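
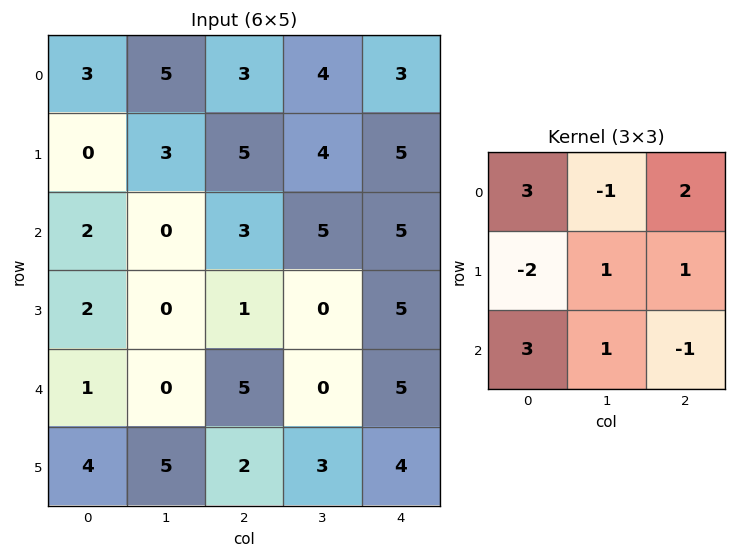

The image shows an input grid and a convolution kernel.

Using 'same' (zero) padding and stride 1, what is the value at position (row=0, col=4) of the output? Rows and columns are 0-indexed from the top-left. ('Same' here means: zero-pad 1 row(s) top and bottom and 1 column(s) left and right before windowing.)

12

The receptive field on the zero-padded input at this output position is [0 0 0 / 4 3 0 / 4 5 0]. Elementwise product with the kernel and sum: 0·3 + 0·-1 + 0·2 + 4·-2 + 3·1 + 0·1 + 4·3 + 5·1 + 0·-1.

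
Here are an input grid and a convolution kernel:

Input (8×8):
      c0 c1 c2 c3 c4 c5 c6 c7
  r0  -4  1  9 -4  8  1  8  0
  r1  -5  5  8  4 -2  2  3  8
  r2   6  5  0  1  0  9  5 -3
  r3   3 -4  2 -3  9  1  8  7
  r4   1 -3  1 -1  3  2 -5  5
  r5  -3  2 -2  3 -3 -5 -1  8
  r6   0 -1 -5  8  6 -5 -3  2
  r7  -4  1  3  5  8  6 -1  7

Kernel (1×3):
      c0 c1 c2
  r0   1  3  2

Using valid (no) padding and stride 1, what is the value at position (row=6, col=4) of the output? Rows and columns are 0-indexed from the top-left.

The receptive field on the input at this output position is [6 -5 -3]. Elementwise product with the kernel and sum: 6·1 + -5·3 + -3·2.

-15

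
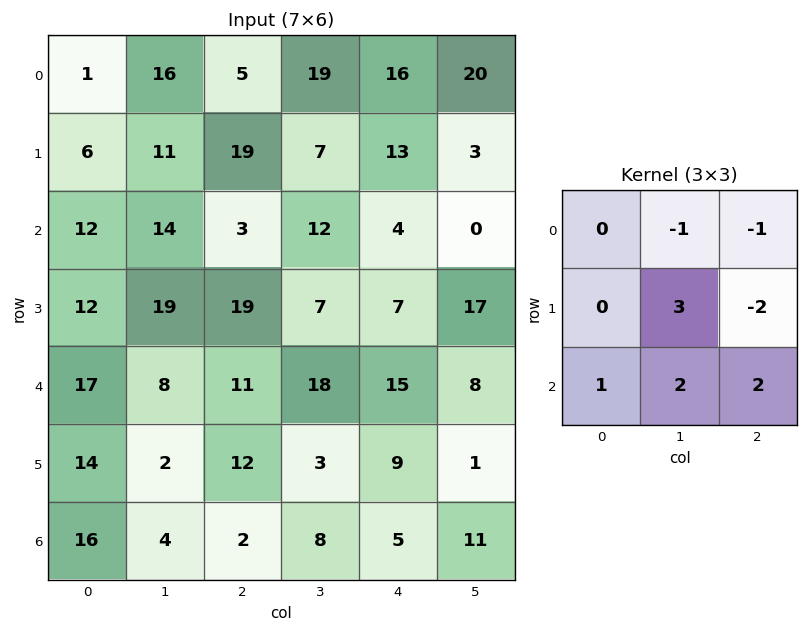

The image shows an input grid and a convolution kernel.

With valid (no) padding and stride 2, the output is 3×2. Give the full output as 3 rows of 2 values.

Output[0,0]: The receptive field on the input at this output position is [1 16 5 / 6 11 19 / 12 14 3]. Elementwise product with the kernel and sum: 16·-1 + 5·-1 + 11·3 + 19·-2 + 12·1 + 14·2 + 3·2.

20 -5
57 68
-9 -14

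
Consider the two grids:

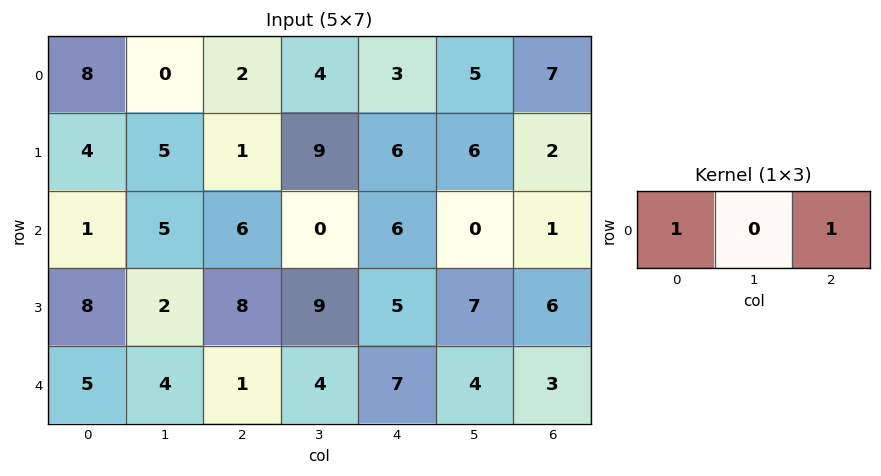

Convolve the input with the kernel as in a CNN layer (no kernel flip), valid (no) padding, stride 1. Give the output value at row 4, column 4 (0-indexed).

The receptive field on the input at this output position is [7 4 3]. Elementwise product with the kernel and sum: 7·1 + 3·1.

10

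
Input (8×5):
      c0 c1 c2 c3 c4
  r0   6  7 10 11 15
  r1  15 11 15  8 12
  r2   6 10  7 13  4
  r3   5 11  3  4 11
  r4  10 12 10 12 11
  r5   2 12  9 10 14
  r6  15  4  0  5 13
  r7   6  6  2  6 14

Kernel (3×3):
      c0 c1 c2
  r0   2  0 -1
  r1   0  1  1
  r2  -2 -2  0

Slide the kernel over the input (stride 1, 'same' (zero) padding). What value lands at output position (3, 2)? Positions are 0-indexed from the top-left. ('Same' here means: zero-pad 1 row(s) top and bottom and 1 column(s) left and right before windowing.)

The receptive field on the zero-padded input at this output position is [10 7 13 / 11 3 4 / 12 10 12]. Elementwise product with the kernel and sum: 10·2 + 13·-1 + 3·1 + 4·1 + 12·-2 + 10·-2.

-30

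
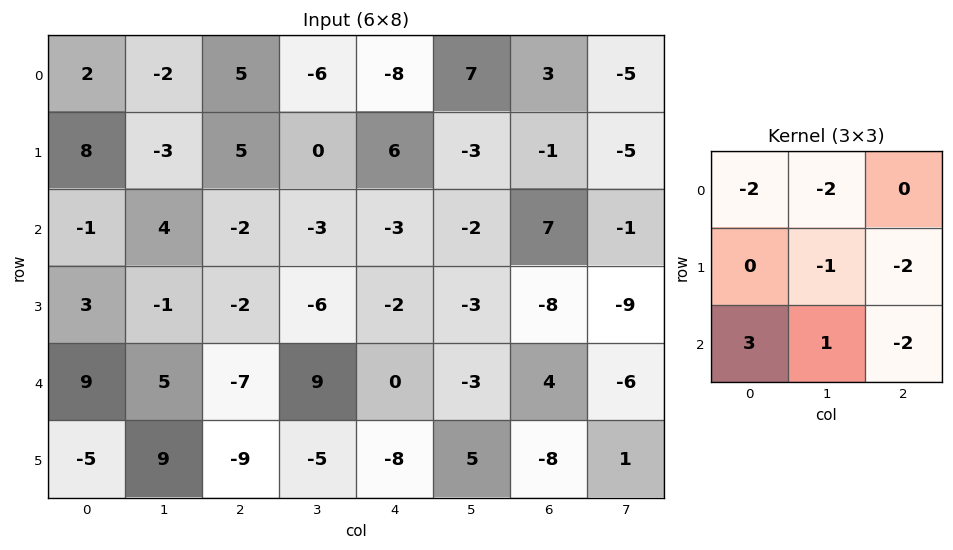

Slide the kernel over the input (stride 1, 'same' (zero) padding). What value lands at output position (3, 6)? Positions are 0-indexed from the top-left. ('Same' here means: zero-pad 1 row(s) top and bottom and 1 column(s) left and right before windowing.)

The receptive field on the zero-padded input at this output position is [-2 7 -1 / -3 -8 -9 / -3 4 -6]. Elementwise product with the kernel and sum: -2·-2 + 7·-2 + -8·-1 + -9·-2 + -3·3 + 4·1 + -6·-2.

23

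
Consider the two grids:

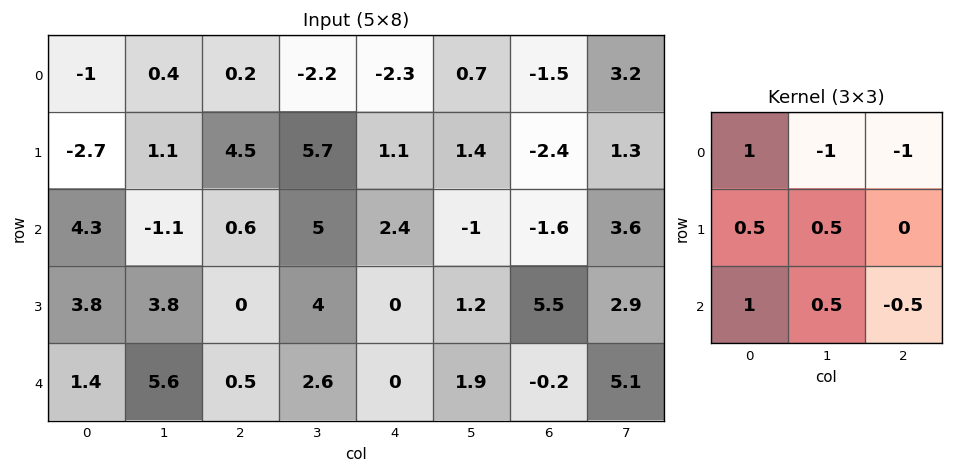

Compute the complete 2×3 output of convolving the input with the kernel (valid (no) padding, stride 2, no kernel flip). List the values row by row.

1.05 11.7 2.45
12.55 -3 6.65

Output[0,0]: The receptive field on the input at this output position is [-1 0.4 0.2 / -2.7 1.1 4.5 / 4.3 -1.1 0.6]. Elementwise product with the kernel and sum: -1·1 + 0.4·-1 + 0.2·-1 + -2.7·0.5 + 1.1·0.5 + 4.3·1 + -1.1·0.5 + 0.6·-0.5.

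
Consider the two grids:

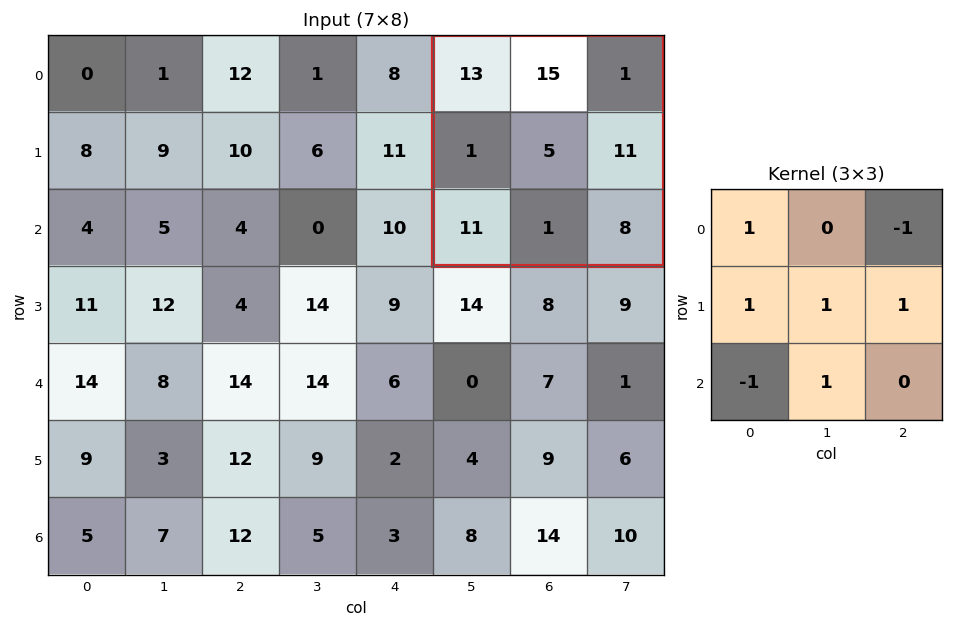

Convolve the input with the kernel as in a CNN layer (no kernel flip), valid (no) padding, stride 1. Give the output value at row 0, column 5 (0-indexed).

The receptive field on the input at this output position is [13 15 1 / 1 5 11 / 11 1 8]. Elementwise product with the kernel and sum: 13·1 + 1·-1 + 1·1 + 5·1 + 11·1 + 11·-1 + 1·1.

19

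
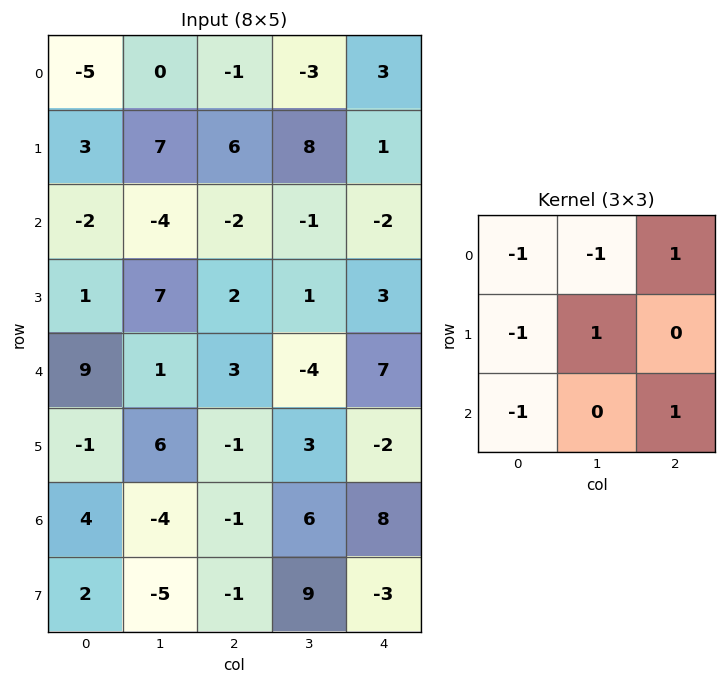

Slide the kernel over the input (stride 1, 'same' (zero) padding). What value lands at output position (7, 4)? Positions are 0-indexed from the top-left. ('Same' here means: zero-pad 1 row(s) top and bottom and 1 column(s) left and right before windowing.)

The receptive field on the zero-padded input at this output position is [6 8 0 / 9 -3 0 / 0 0 0]. Elementwise product with the kernel and sum: 6·-1 + 8·-1 + 0·1 + 9·-1 + -3·1 + 0·-1 + 0·1.

-26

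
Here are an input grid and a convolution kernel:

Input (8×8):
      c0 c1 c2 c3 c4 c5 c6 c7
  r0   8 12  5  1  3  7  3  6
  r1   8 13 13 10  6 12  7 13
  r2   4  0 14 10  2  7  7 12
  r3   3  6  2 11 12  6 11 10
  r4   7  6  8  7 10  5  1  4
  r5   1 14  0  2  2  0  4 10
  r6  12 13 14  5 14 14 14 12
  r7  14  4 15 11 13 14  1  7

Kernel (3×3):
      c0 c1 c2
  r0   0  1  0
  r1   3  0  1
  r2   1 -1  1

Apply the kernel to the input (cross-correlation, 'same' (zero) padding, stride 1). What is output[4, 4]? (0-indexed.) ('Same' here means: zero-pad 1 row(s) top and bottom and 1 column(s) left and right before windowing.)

The receptive field on the zero-padded input at this output position is [11 12 6 / 7 10 5 / 2 2 0]. Elementwise product with the kernel and sum: 12·1 + 7·3 + 5·1 + 2·1 + 2·-1 + 0·1.

38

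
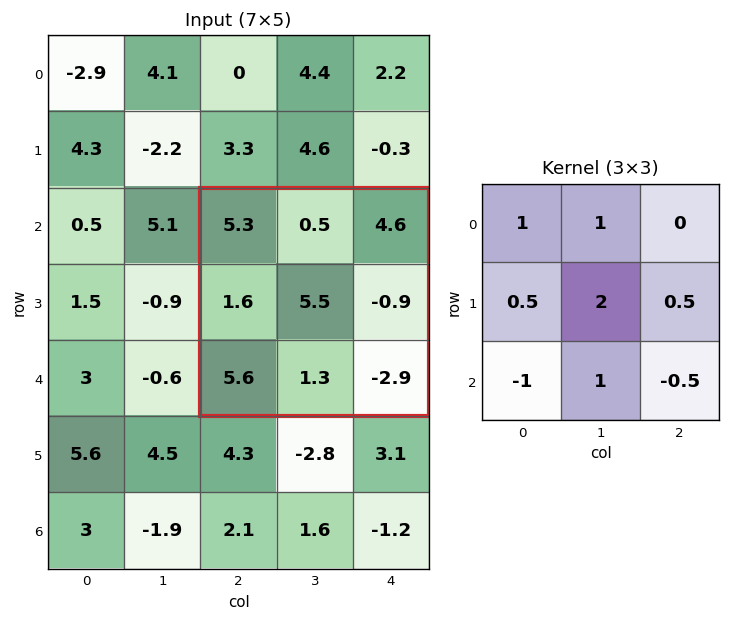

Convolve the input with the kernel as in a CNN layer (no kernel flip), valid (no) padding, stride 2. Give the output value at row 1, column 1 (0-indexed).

14.3

The receptive field on the input at this output position is [5.3 0.5 4.6 / 1.6 5.5 -0.9 / 5.6 1.3 -2.9]. Elementwise product with the kernel and sum: 5.3·1 + 0.5·1 + 1.6·0.5 + 5.5·2 + -0.9·0.5 + 5.6·-1 + 1.3·1 + -2.9·-0.5.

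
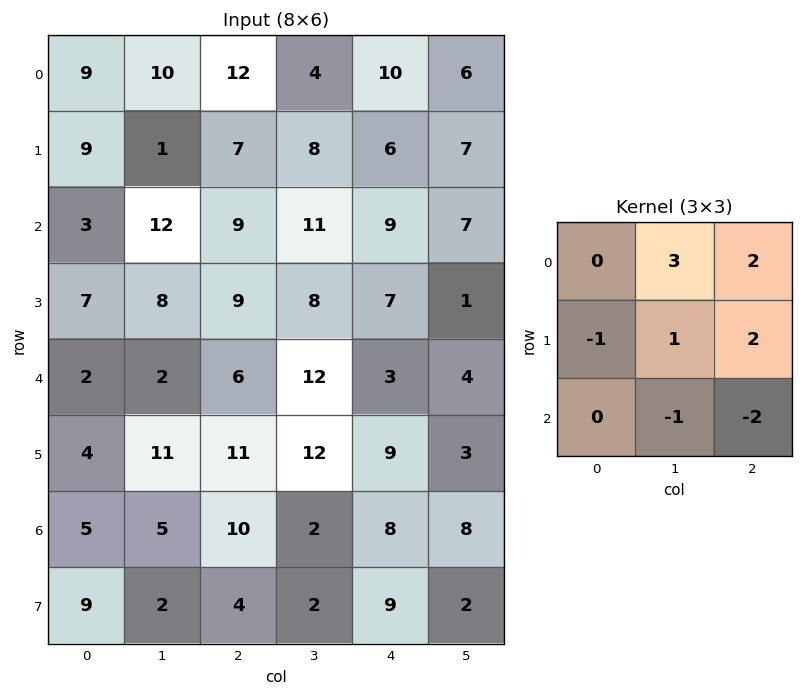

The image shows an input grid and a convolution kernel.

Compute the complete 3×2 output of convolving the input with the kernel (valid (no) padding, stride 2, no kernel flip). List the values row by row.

Output[0,0]: The receptive field on the input at this output position is [9 10 12 / 9 1 7 / 3 12 9]. Elementwise product with the kernel and sum: 10·3 + 12·2 + 9·-1 + 1·1 + 7·2 + 12·-1 + 9·-2.

30 16
59 46
22 43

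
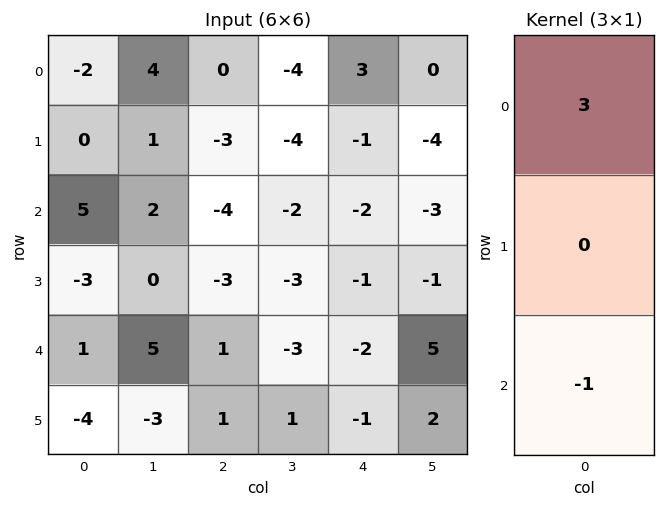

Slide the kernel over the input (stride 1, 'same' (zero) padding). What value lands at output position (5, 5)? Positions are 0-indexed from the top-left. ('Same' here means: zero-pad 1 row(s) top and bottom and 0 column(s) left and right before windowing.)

15

The receptive field on the zero-padded input at this output position is [5 / 2 / 0]. Elementwise product with the kernel and sum: 5·3 + 0·-1.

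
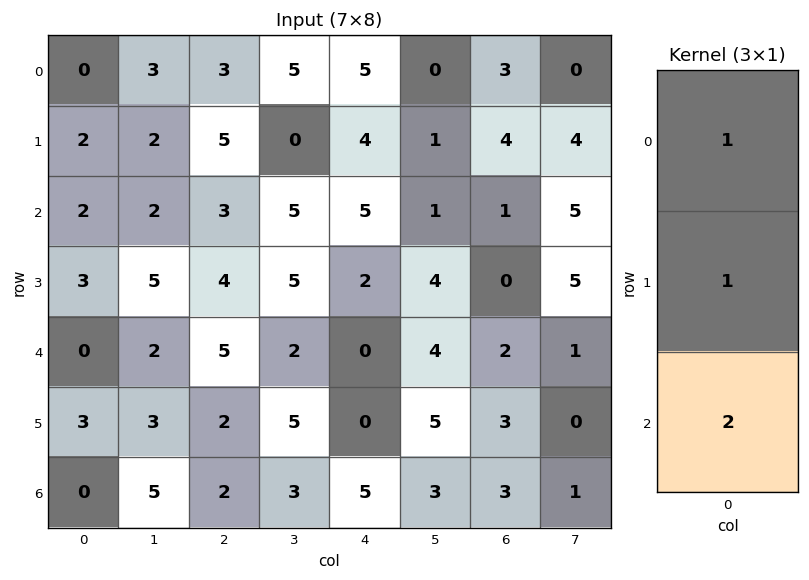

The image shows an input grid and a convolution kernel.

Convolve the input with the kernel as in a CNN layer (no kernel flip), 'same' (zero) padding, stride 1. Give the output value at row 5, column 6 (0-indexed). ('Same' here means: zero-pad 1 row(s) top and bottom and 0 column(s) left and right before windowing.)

The receptive field on the zero-padded input at this output position is [2 / 3 / 3]. Elementwise product with the kernel and sum: 2·1 + 3·1 + 3·2.

11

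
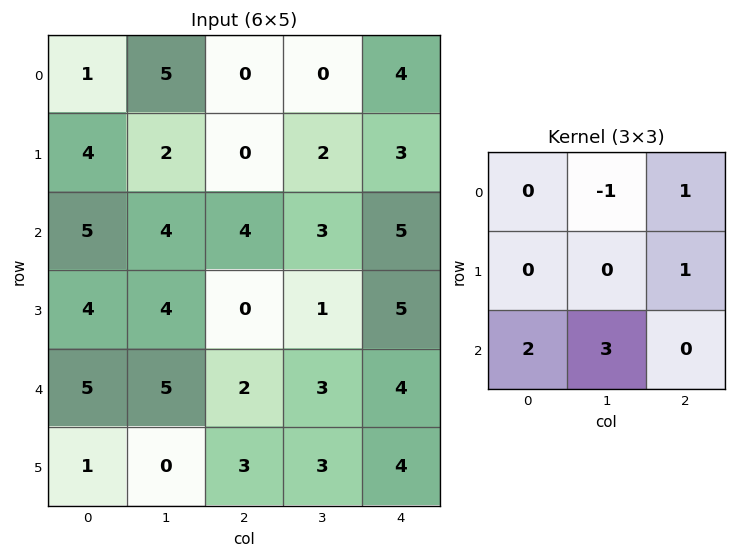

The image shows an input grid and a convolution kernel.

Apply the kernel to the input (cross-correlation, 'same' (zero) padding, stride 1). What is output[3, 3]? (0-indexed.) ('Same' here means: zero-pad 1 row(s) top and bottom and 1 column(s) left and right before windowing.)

20

The receptive field on the zero-padded input at this output position is [4 3 5 / 0 1 5 / 2 3 4]. Elementwise product with the kernel and sum: 3·-1 + 5·1 + 5·1 + 2·2 + 3·3.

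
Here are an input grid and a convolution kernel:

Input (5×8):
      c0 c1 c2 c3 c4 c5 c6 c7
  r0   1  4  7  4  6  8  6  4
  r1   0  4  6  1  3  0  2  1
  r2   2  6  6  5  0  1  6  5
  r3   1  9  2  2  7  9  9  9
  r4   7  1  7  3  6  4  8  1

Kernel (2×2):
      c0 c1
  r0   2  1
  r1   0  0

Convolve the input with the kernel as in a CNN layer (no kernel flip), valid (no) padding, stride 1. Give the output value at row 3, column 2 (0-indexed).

6

The receptive field on the input at this output position is [2 2 / 7 3]. Elementwise product with the kernel and sum: 2·2 + 2·1.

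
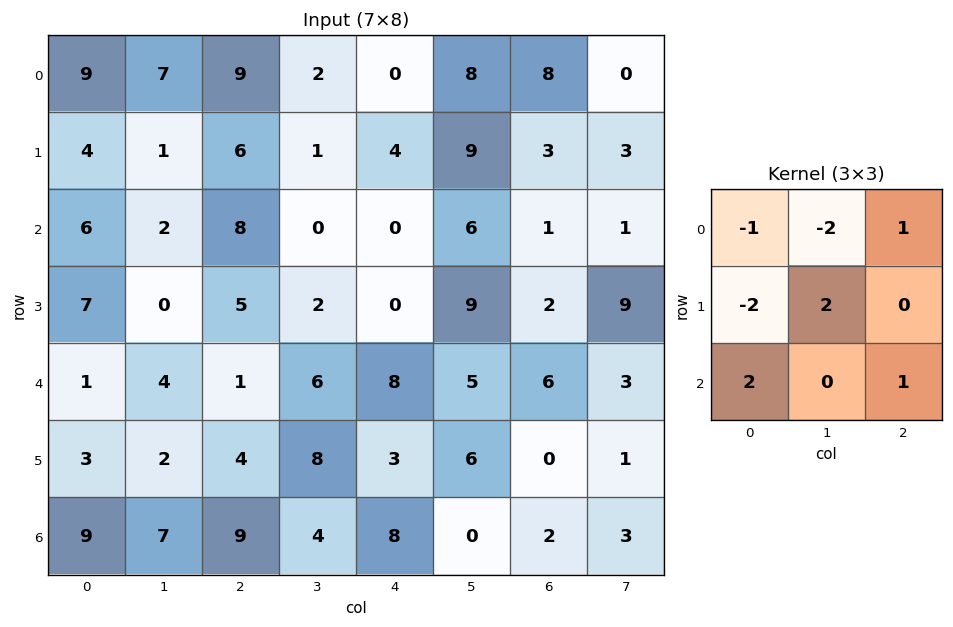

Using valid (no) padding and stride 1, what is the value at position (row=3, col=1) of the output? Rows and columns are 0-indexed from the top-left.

The receptive field on the input at this output position is [0 5 2 / 4 1 6 / 2 4 8]. Elementwise product with the kernel and sum: 0·-1 + 5·-2 + 2·1 + 4·-2 + 1·2 + 2·2 + 8·1.

-2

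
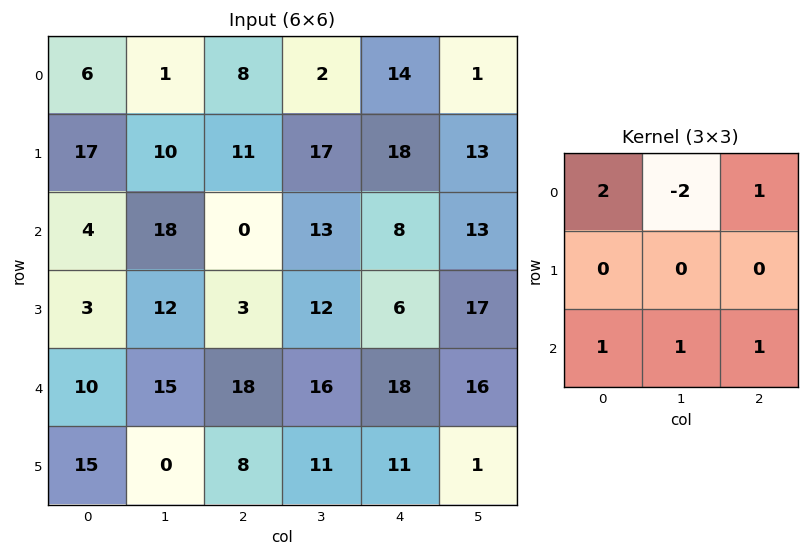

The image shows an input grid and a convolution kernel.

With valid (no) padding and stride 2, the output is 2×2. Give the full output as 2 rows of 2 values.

40 47
15 34

Output[0,0]: The receptive field on the input at this output position is [6 1 8 / 17 10 11 / 4 18 0]. Elementwise product with the kernel and sum: 6·2 + 1·-2 + 8·1 + 4·1 + 18·1 + 0·1.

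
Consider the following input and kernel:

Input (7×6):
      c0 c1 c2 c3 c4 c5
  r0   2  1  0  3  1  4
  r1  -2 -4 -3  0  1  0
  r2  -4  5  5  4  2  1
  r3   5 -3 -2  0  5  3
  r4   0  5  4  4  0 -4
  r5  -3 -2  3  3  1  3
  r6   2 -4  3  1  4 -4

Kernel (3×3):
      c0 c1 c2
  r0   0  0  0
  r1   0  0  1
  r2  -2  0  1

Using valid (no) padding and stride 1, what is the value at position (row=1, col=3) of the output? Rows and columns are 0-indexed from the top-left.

The receptive field on the input at this output position is [0 1 0 / 4 2 1 / 0 5 3]. Elementwise product with the kernel and sum: 1·1 + 0·-2 + 3·1.

4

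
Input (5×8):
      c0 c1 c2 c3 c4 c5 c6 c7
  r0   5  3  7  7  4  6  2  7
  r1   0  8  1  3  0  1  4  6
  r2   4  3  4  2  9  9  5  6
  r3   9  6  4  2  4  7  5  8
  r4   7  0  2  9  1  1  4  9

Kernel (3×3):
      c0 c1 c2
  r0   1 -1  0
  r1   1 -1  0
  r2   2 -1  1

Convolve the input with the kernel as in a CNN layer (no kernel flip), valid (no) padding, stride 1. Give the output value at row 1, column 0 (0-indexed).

The receptive field on the input at this output position is [0 8 1 / 4 3 4 / 9 6 4]. Elementwise product with the kernel and sum: 0·1 + 8·-1 + 4·1 + 3·-1 + 9·2 + 6·-1 + 4·1.

9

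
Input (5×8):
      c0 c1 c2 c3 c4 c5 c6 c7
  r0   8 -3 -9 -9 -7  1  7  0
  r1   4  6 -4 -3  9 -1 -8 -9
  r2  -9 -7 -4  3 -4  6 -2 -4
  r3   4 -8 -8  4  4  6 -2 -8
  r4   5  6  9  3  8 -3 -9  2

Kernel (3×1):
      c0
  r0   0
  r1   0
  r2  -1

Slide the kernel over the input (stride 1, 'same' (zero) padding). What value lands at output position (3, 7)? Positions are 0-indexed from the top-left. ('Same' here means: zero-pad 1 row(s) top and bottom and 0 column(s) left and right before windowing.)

The receptive field on the zero-padded input at this output position is [-4 / -8 / 2]. Elementwise product with the kernel and sum: 2·-1.

-2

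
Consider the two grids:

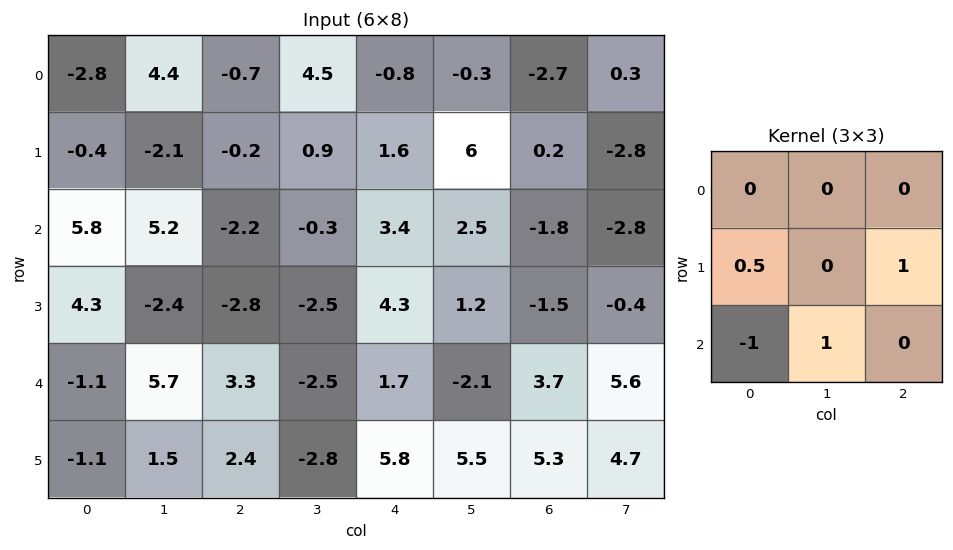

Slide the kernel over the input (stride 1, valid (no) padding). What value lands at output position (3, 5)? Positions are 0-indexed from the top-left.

4.35

The receptive field on the input at this output position is [1.2 -1.5 -0.4 / -2.1 3.7 5.6 / 5.5 5.3 4.7]. Elementwise product with the kernel and sum: -2.1·0.5 + 5.6·1 + 5.5·-1 + 5.3·1.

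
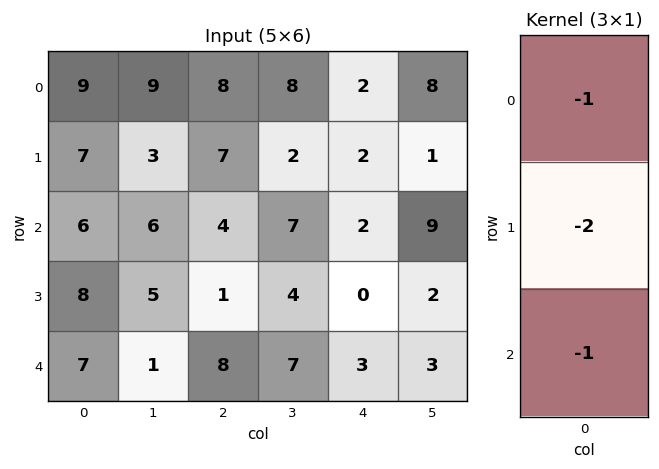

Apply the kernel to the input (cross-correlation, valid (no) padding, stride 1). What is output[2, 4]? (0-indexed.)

-5

The receptive field on the input at this output position is [2 / 0 / 3]. Elementwise product with the kernel and sum: 2·-1 + 0·-2 + 3·-1.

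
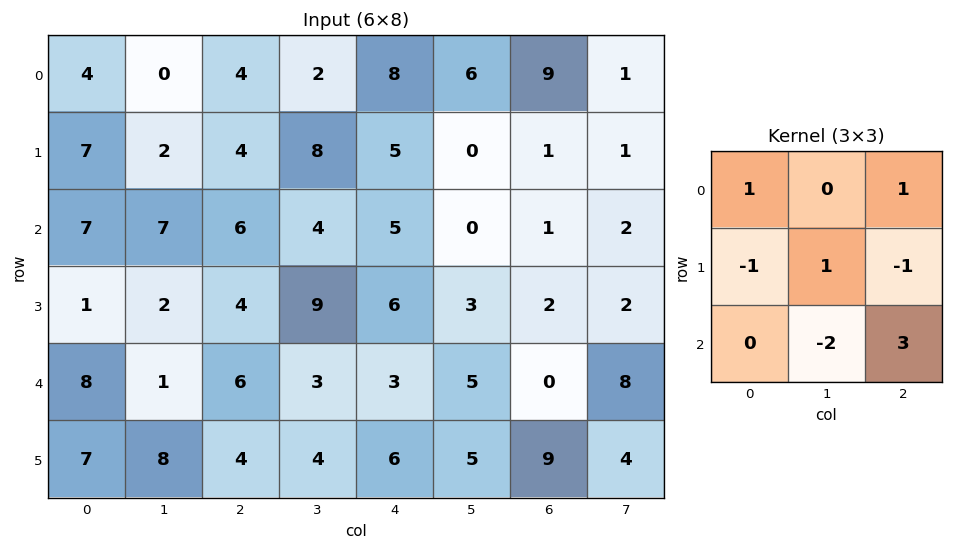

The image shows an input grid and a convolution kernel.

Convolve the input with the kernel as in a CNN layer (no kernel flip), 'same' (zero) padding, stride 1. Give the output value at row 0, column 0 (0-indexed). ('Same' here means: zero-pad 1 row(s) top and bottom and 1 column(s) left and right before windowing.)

The receptive field on the zero-padded input at this output position is [0 0 0 / 0 4 0 / 0 7 2]. Elementwise product with the kernel and sum: 0·1 + 0·1 + 0·-1 + 4·1 + 0·-1 + 7·-2 + 2·3.

-4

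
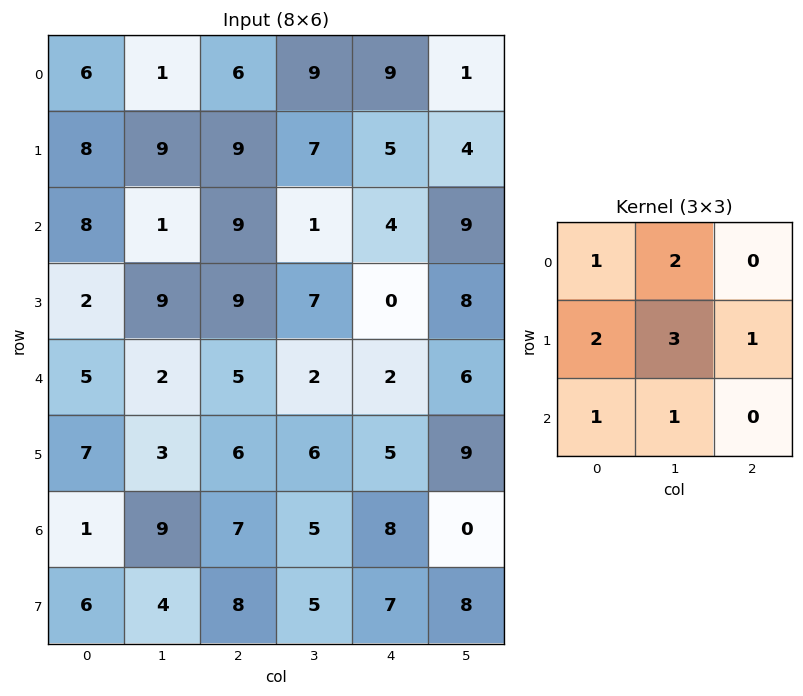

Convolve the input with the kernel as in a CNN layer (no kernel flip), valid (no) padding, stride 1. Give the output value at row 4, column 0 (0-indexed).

48

The receptive field on the input at this output position is [5 2 5 / 7 3 6 / 1 9 7]. Elementwise product with the kernel and sum: 5·1 + 2·2 + 7·2 + 3·3 + 6·1 + 1·1 + 9·1.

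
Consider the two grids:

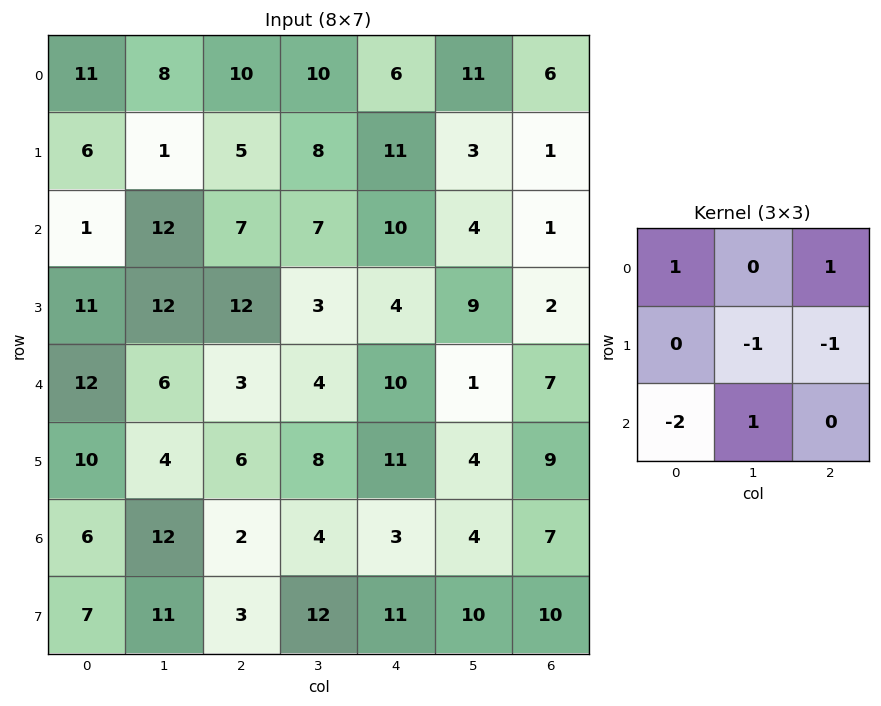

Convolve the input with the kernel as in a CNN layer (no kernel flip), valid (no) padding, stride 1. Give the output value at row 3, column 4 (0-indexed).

-20

The receptive field on the input at this output position is [4 9 2 / 10 1 7 / 11 4 9]. Elementwise product with the kernel and sum: 4·1 + 2·1 + 1·-1 + 7·-1 + 11·-2 + 4·1.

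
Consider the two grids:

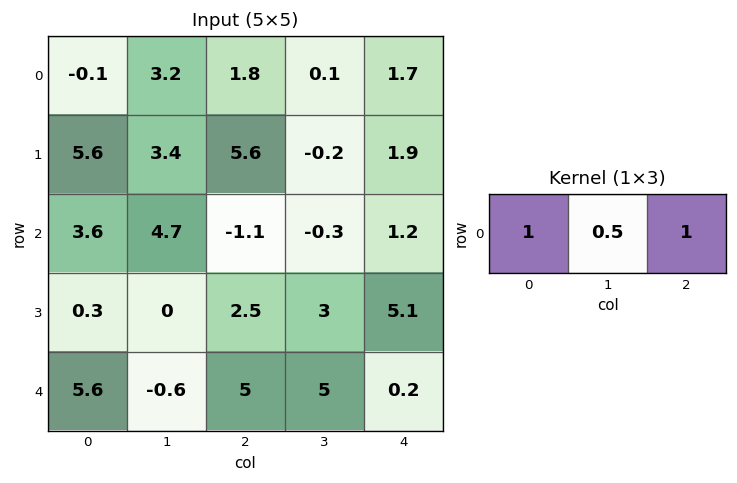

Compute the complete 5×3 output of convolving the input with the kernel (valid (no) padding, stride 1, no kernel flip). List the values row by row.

3.3 4.2 3.55
12.9 6 7.4
4.85 3.85 -0.05
2.8 4.25 9.1
10.3 6.9 7.7

Output[0,0]: The receptive field on the input at this output position is [-0.1 3.2 1.8]. Elementwise product with the kernel and sum: -0.1·1 + 3.2·0.5 + 1.8·1.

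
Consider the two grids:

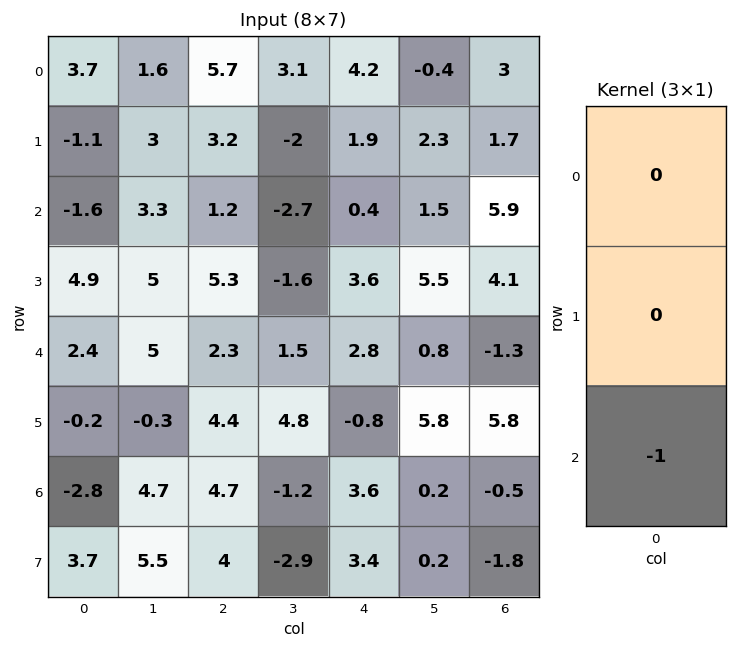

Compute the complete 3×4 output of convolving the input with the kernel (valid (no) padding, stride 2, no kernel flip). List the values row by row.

1.6 -1.2 -0.4 -5.9
-2.4 -2.3 -2.8 1.3
2.8 -4.7 -3.6 0.5

Output[0,0]: The receptive field on the input at this output position is [3.7 / -1.1 / -1.6]. Elementwise product with the kernel and sum: -1.6·-1.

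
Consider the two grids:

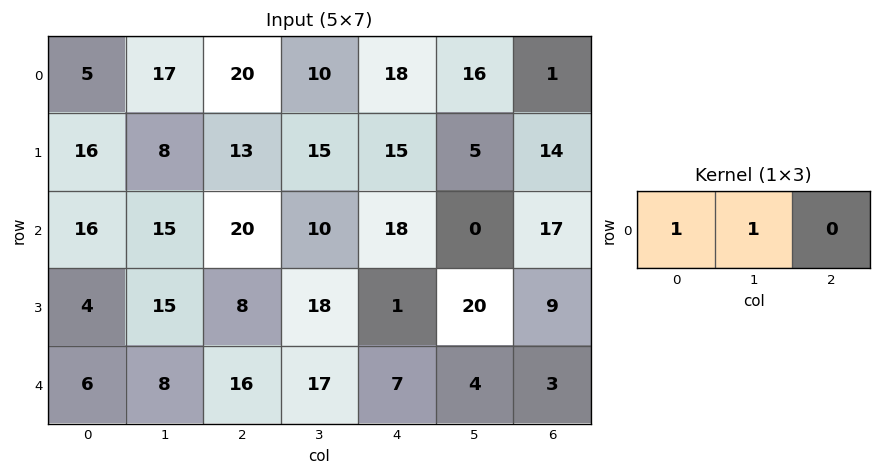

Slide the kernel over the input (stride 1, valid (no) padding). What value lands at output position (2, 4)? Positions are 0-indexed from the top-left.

18

The receptive field on the input at this output position is [18 0 17]. Elementwise product with the kernel and sum: 18·1 + 0·1.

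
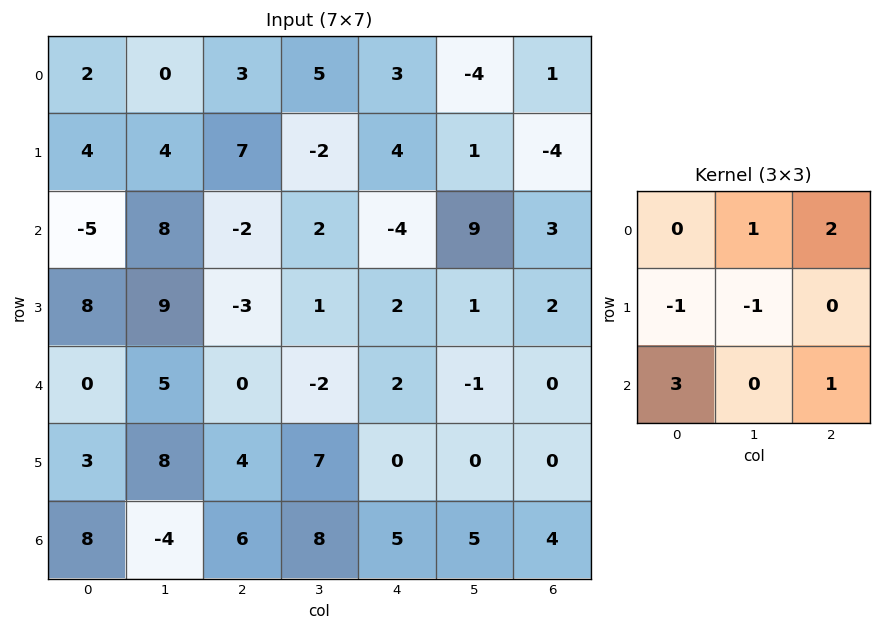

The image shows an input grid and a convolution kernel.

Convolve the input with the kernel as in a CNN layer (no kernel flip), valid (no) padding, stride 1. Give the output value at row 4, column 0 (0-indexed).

24

The receptive field on the input at this output position is [0 5 0 / 3 8 4 / 8 -4 6]. Elementwise product with the kernel and sum: 5·1 + 0·2 + 3·-1 + 8·-1 + 8·3 + 6·1.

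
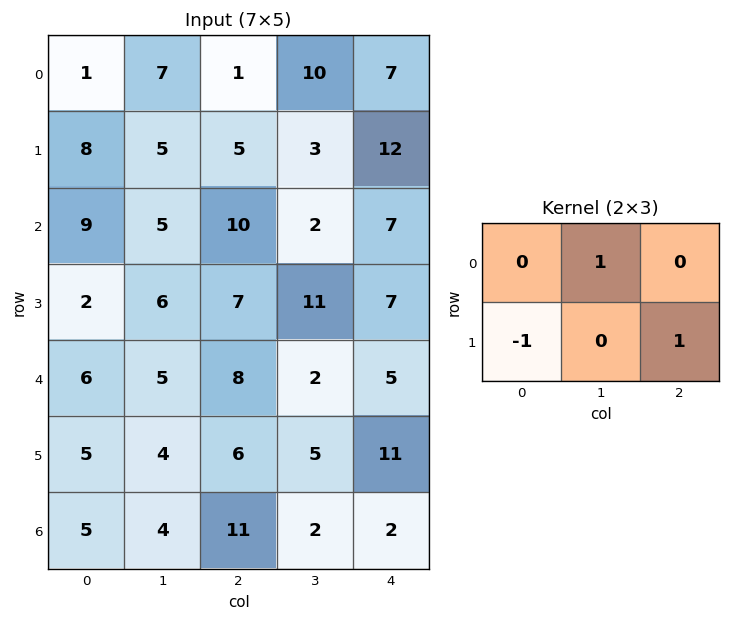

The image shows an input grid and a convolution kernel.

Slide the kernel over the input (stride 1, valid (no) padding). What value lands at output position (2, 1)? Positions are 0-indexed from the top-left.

The receptive field on the input at this output position is [5 10 2 / 6 7 11]. Elementwise product with the kernel and sum: 10·1 + 6·-1 + 11·1.

15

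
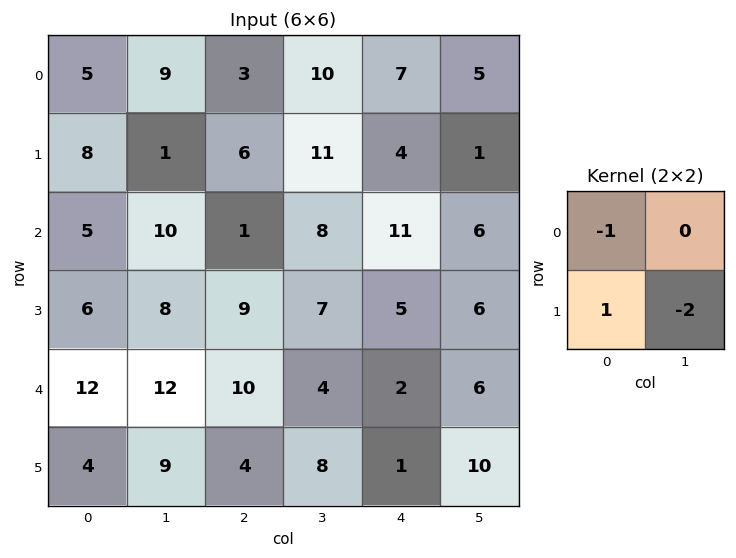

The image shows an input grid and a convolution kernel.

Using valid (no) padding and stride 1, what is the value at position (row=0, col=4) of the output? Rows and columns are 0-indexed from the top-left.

The receptive field on the input at this output position is [7 5 / 4 1]. Elementwise product with the kernel and sum: 7·-1 + 4·1 + 1·-2.

-5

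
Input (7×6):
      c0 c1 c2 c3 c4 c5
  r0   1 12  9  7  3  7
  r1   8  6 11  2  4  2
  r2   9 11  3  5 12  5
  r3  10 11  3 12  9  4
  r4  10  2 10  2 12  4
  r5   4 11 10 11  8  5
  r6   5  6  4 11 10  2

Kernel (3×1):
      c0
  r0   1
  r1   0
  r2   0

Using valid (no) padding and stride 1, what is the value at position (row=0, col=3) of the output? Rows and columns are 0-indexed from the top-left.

7

The receptive field on the input at this output position is [7 / 2 / 5]. Elementwise product with the kernel and sum: 7·1.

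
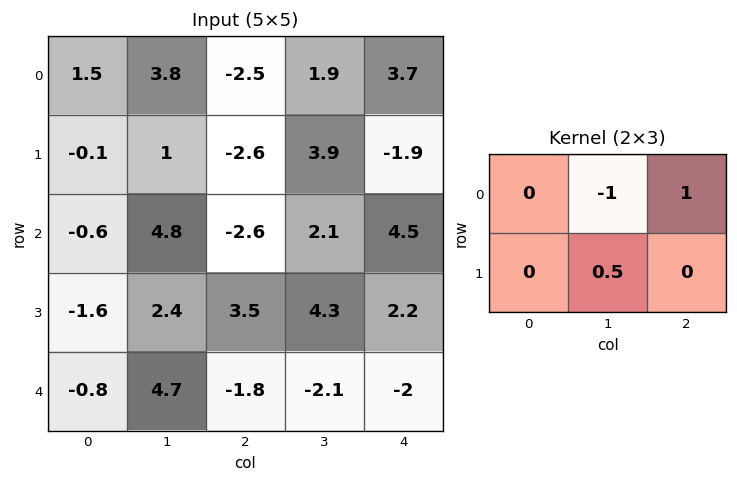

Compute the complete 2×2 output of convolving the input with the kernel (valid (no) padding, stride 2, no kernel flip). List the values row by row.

Output[0,0]: The receptive field on the input at this output position is [1.5 3.8 -2.5 / -0.1 1 -2.6]. Elementwise product with the kernel and sum: 3.8·-1 + -2.5·1 + 1·0.5.
Output[0,1]: The receptive field on the input at this output position is [-2.5 1.9 3.7 / -2.6 3.9 -1.9]. Elementwise product with the kernel and sum: 1.9·-1 + 3.7·1 + 3.9·0.5.

-5.8 3.75
-6.2 4.55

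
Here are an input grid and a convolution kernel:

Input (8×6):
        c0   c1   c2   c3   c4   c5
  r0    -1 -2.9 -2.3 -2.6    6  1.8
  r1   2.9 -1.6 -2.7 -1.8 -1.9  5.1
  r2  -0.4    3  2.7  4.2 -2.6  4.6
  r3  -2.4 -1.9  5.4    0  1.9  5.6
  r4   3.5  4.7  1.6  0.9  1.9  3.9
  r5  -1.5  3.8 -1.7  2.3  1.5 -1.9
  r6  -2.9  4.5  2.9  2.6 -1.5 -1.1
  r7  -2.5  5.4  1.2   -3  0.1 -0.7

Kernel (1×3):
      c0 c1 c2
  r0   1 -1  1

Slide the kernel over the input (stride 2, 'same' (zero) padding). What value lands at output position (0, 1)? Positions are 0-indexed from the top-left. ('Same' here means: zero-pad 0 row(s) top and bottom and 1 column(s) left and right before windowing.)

-3.2

The receptive field on the zero-padded input at this output position is [-2.9 -2.3 -2.6]. Elementwise product with the kernel and sum: -2.9·1 + -2.3·-1 + -2.6·1.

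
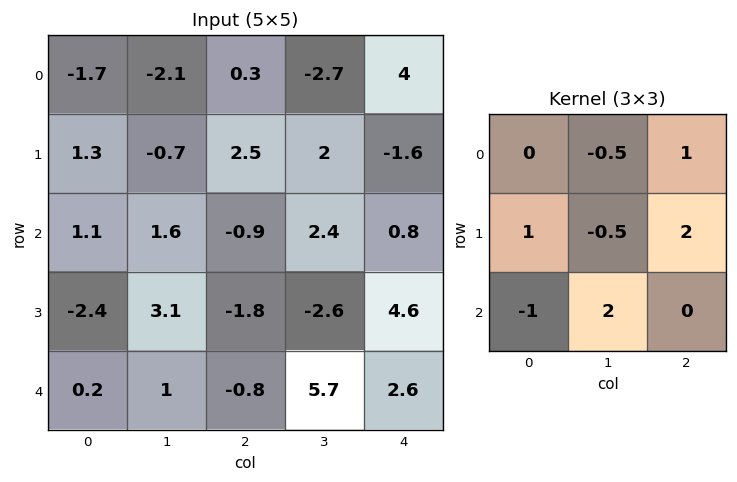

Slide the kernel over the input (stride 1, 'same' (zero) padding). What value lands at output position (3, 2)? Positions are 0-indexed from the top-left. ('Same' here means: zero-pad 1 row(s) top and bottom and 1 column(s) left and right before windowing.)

The receptive field on the zero-padded input at this output position is [1.6 -0.9 2.4 / 3.1 -1.8 -2.6 / 1 -0.8 5.7]. Elementwise product with the kernel and sum: -0.9·-0.5 + 2.4·1 + 3.1·1 + -1.8·-0.5 + -2.6·2 + 1·-1 + -0.8·2.

-0.95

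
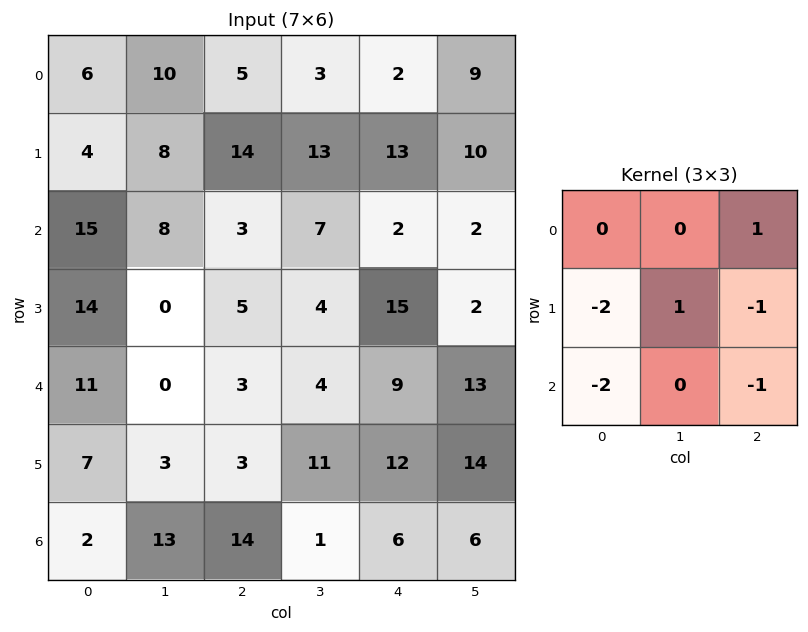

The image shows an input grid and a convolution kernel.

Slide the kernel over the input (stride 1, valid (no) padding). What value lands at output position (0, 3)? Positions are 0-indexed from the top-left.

The receptive field on the input at this output position is [3 2 9 / 13 13 10 / 7 2 2]. Elementwise product with the kernel and sum: 9·1 + 13·-2 + 13·1 + 10·-1 + 7·-2 + 2·-1.

-30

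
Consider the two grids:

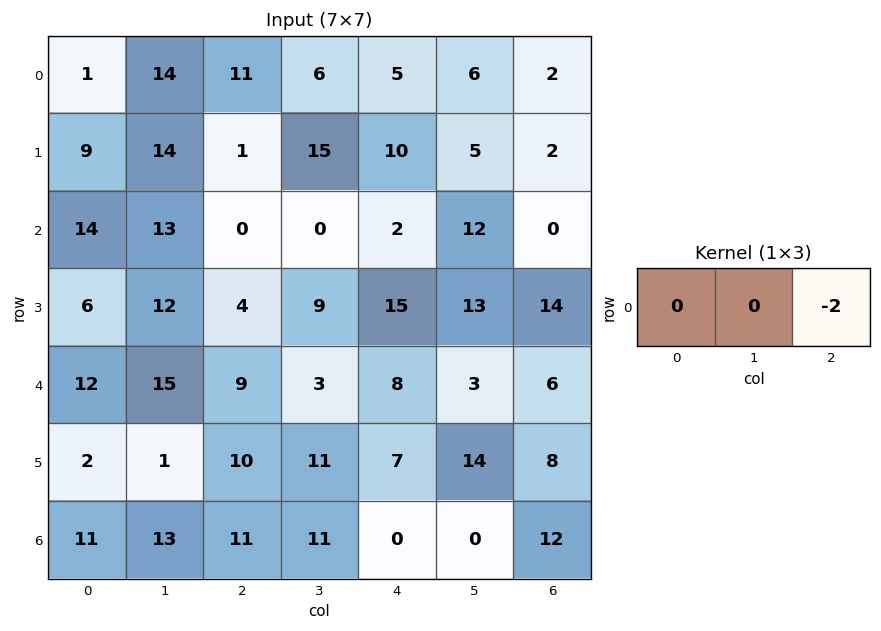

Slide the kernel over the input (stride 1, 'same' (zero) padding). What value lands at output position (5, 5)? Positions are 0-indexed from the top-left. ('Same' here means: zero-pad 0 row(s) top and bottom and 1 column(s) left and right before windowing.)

-16

The receptive field on the zero-padded input at this output position is [7 14 8]. Elementwise product with the kernel and sum: 8·-2.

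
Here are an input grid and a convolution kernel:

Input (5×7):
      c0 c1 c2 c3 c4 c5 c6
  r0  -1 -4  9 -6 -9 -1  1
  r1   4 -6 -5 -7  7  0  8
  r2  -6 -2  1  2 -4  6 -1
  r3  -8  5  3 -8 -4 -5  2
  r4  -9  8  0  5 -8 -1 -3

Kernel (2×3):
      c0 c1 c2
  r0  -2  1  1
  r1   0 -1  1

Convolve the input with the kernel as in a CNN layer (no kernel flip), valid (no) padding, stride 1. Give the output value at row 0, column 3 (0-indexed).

The receptive field on the input at this output position is [-6 -9 -1 / -7 7 0]. Elementwise product with the kernel and sum: -6·-2 + -9·1 + -1·1 + 7·-1 + 0·1.

-5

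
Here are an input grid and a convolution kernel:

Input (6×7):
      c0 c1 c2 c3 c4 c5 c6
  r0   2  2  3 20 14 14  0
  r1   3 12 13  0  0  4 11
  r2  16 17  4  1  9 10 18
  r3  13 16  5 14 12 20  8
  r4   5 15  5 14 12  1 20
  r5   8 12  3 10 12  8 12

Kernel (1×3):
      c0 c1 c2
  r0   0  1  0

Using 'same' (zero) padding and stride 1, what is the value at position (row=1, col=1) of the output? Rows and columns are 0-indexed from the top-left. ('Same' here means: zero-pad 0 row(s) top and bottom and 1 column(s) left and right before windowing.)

12

The receptive field on the zero-padded input at this output position is [3 12 13]. Elementwise product with the kernel and sum: 12·1.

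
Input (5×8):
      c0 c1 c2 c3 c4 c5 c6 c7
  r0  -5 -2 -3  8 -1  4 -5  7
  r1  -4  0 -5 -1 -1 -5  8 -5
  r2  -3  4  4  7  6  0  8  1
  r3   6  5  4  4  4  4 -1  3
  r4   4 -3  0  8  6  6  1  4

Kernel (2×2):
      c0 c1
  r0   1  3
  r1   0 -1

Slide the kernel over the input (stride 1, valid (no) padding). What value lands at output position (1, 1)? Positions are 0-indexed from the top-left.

The receptive field on the input at this output position is [0 -5 / 4 4]. Elementwise product with the kernel and sum: 0·1 + -5·3 + 4·-1.

-19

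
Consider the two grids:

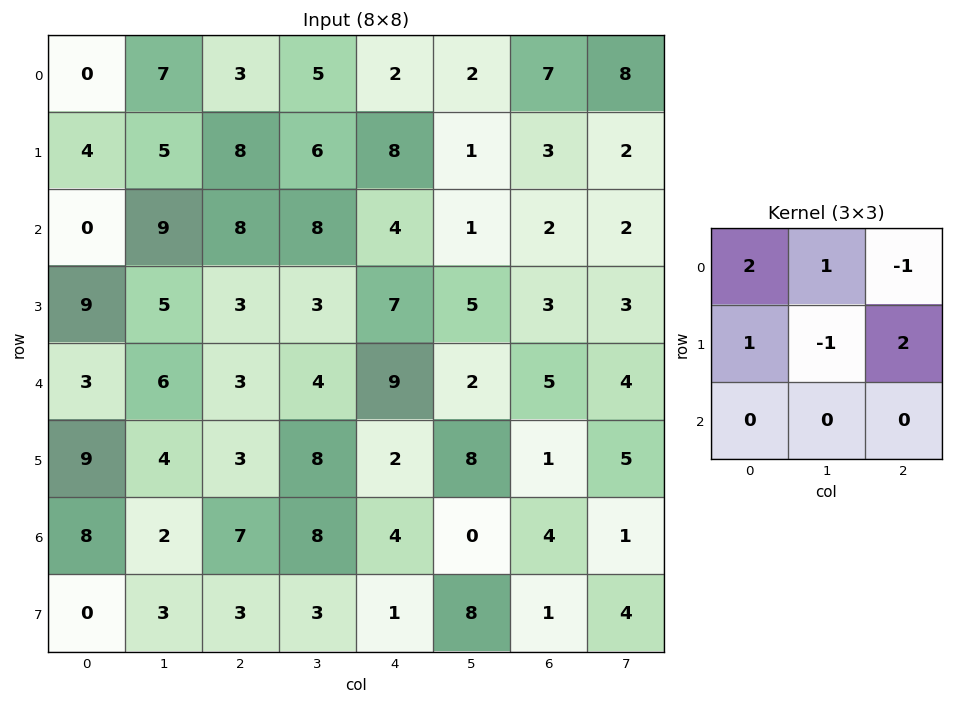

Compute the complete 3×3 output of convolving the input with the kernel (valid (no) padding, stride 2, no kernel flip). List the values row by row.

Output[0,0]: The receptive field on the input at this output position is [0 7 3 / 4 5 8 / 0 9 8]. Elementwise product with the kernel and sum: 0·2 + 7·1 + 3·-1 + 4·1 + 5·-1 + 8·2.
Output[0,1]: The receptive field on the input at this output position is [3 5 2 / 8 6 8 / 8 8 4]. Elementwise product with the kernel and sum: 3·2 + 5·1 + 2·-1 + 8·1 + 6·-1 + 8·2.

19 27 12
11 34 15
20 0 11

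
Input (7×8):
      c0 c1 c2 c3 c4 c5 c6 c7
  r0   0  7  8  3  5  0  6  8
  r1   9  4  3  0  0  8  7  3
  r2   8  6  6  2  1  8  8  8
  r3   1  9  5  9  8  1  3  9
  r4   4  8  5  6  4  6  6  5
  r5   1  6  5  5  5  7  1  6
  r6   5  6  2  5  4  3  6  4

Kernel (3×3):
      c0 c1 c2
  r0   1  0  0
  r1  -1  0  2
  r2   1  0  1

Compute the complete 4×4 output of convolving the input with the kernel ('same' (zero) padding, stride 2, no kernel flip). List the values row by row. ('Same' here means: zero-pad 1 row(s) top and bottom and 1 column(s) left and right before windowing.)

Output[0,0]: The receptive field on the zero-padded input at this output position is [0 0 0 / 0 0 7 / 0 9 4]. Elementwise product with the kernel and sum: 0·1 + 0·-1 + 7·2 + 0·1 + 4·1.

18 3 5 27
21 20 24 26
22 24 27 18
12 10 6 12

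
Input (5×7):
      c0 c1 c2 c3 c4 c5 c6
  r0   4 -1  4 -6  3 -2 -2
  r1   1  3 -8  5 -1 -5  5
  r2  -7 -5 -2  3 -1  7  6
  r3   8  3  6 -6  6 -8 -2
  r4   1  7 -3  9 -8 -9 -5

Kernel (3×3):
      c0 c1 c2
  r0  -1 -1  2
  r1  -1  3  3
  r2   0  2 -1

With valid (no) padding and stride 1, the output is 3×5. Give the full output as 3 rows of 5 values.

-19 -34 35 -33 4
-34 41 -9 21 42
44 -5 17 5 -43

Output[0,0]: The receptive field on the input at this output position is [4 -1 4 / 1 3 -8 / -7 -5 -2]. Elementwise product with the kernel and sum: 4·-1 + -1·-1 + 4·2 + 1·-1 + 3·3 + -8·3 + -5·2 + -2·-1.
Output[0,1]: The receptive field on the input at this output position is [-1 4 -6 / 3 -8 5 / -5 -2 3]. Elementwise product with the kernel and sum: -1·-1 + 4·-1 + -6·2 + 3·-1 + -8·3 + 5·3 + -2·2 + 3·-1.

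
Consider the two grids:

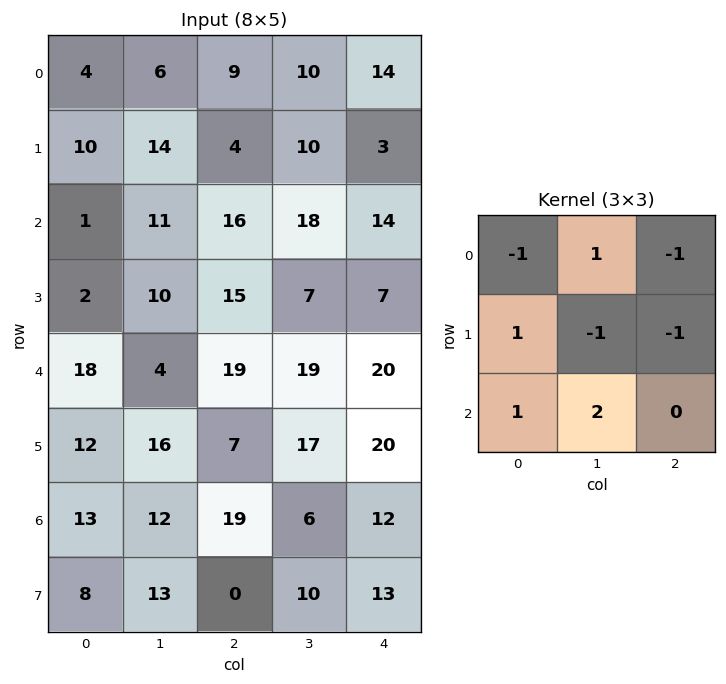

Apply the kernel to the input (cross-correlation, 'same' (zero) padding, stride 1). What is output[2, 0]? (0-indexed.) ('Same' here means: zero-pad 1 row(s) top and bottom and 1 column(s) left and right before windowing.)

-12

The receptive field on the zero-padded input at this output position is [0 10 14 / 0 1 11 / 0 2 10]. Elementwise product with the kernel and sum: 0·-1 + 10·1 + 14·-1 + 0·1 + 1·-1 + 11·-1 + 0·1 + 2·2.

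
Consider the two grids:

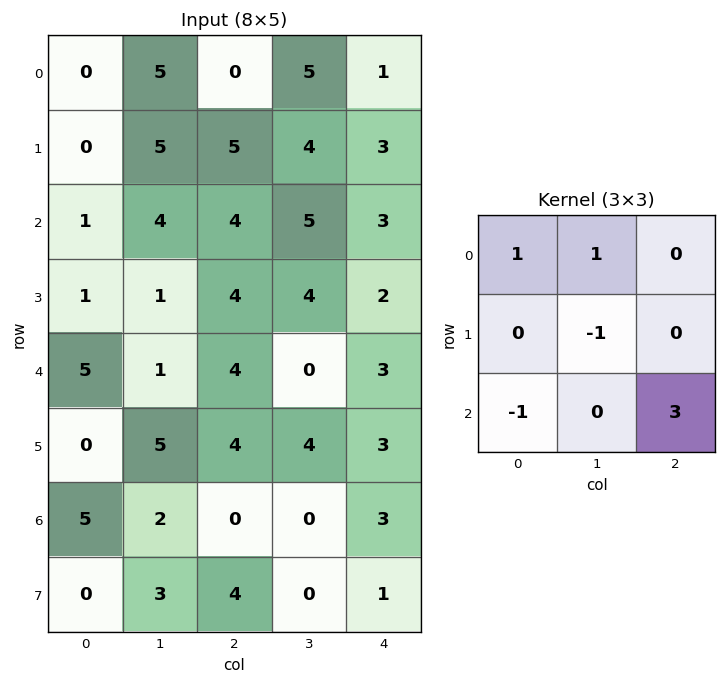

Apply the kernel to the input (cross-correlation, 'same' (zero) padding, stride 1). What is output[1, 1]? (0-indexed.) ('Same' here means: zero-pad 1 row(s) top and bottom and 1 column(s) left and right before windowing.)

The receptive field on the zero-padded input at this output position is [0 5 0 / 0 5 5 / 1 4 4]. Elementwise product with the kernel and sum: 0·1 + 5·1 + 5·-1 + 1·-1 + 4·3.

11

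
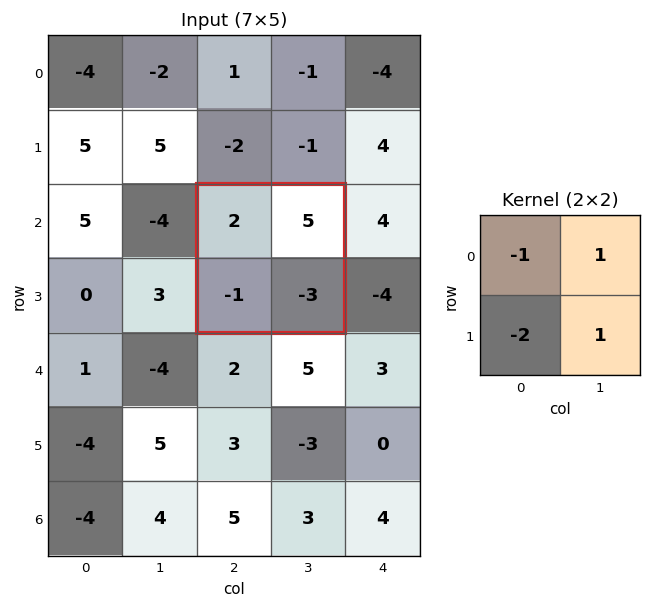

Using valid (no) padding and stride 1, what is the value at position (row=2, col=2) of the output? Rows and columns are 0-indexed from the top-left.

The receptive field on the input at this output position is [2 5 / -1 -3]. Elementwise product with the kernel and sum: 2·-1 + 5·1 + -1·-2 + -3·1.

2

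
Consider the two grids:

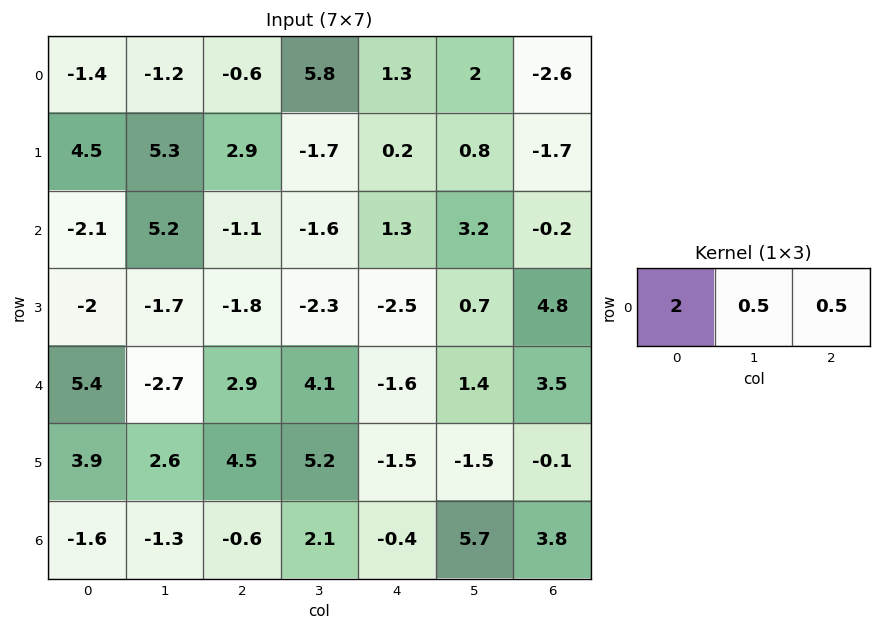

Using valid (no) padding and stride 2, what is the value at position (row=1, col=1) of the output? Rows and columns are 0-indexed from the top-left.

-2.35

The receptive field on the input at this output position is [-1.1 -1.6 1.3]. Elementwise product with the kernel and sum: -1.1·2 + -1.6·0.5 + 1.3·0.5.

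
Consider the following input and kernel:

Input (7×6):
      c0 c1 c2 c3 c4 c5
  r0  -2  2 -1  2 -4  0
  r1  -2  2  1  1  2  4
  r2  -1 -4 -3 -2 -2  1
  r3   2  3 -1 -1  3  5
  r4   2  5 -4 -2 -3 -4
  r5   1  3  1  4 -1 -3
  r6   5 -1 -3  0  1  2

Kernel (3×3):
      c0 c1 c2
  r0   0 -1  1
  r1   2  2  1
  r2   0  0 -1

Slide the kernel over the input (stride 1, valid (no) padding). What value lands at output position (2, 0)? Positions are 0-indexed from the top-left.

The receptive field on the input at this output position is [-1 -4 -3 / 2 3 -1 / 2 5 -4]. Elementwise product with the kernel and sum: -4·-1 + -3·1 + 2·2 + 3·2 + -1·1 + -4·-1.

14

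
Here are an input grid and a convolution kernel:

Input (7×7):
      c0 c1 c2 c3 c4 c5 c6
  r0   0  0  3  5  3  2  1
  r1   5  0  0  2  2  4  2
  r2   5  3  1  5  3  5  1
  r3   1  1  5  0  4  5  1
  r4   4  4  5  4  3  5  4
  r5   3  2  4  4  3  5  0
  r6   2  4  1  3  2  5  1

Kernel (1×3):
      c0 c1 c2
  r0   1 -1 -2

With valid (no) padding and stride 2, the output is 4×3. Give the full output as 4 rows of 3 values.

Output[0,0]: The receptive field on the input at this output position is [0 0 3]. Elementwise product with the kernel and sum: 0·1 + 0·-1 + 3·-2.

-6 -8 -1
0 -10 -4
-10 -5 -10
-4 -6 -5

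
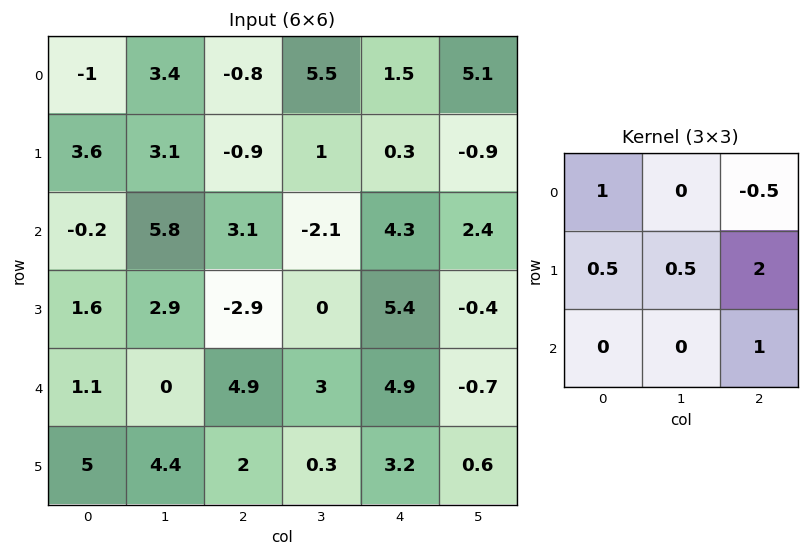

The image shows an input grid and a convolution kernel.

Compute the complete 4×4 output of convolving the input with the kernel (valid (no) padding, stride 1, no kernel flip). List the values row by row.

4.05 1.65 3.4 4.2
10.15 2.85 13.45 6.95
-0.4 9.85 15.2 -2.1
15.4 11.65 11.35 3.35

Output[0,0]: The receptive field on the input at this output position is [-1 3.4 -0.8 / 3.6 3.1 -0.9 / -0.2 5.8 3.1]. Elementwise product with the kernel and sum: -1·1 + -0.8·-0.5 + 3.6·0.5 + 3.1·0.5 + -0.9·2 + 3.1·1.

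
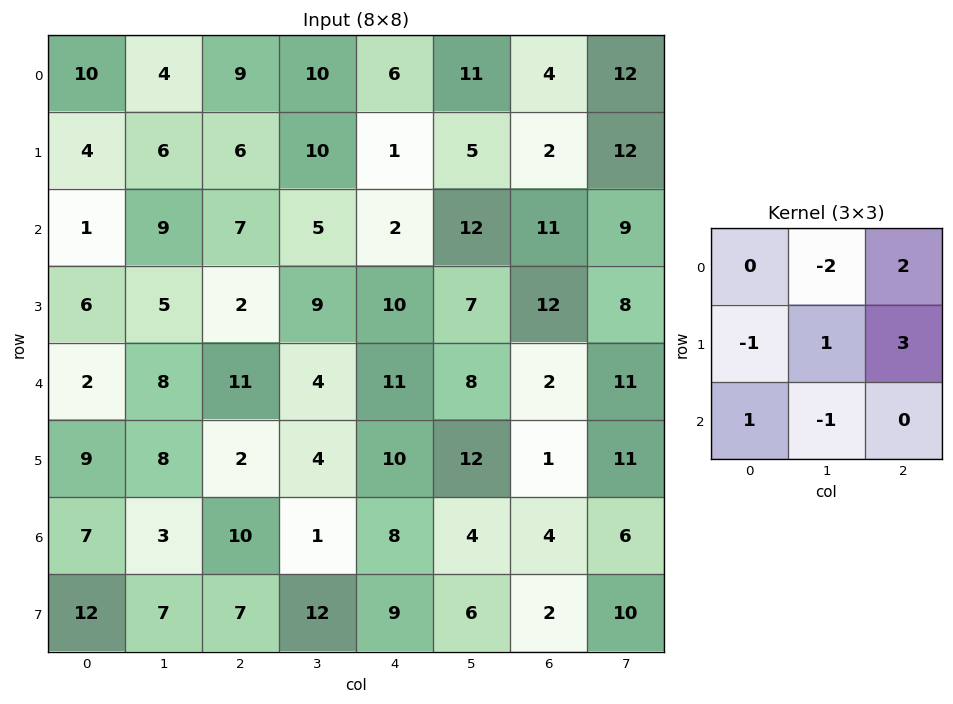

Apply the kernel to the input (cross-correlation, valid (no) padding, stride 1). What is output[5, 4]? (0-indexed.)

The receptive field on the input at this output position is [10 12 1 / 8 4 4 / 9 6 2]. Elementwise product with the kernel and sum: 12·-2 + 1·2 + 8·-1 + 4·1 + 4·3 + 9·1 + 6·-1.

-11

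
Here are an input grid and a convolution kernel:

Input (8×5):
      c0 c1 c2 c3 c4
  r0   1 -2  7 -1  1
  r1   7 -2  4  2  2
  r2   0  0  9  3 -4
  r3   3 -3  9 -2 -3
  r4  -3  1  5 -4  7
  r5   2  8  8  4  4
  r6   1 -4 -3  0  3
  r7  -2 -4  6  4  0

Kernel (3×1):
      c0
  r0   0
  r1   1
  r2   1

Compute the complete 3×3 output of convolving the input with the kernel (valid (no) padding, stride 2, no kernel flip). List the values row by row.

7 13 -2
0 14 4
3 5 7

Output[0,0]: The receptive field on the input at this output position is [1 / 7 / 0]. Elementwise product with the kernel and sum: 7·1 + 0·1.
Output[0,1]: The receptive field on the input at this output position is [7 / 4 / 9]. Elementwise product with the kernel and sum: 4·1 + 9·1.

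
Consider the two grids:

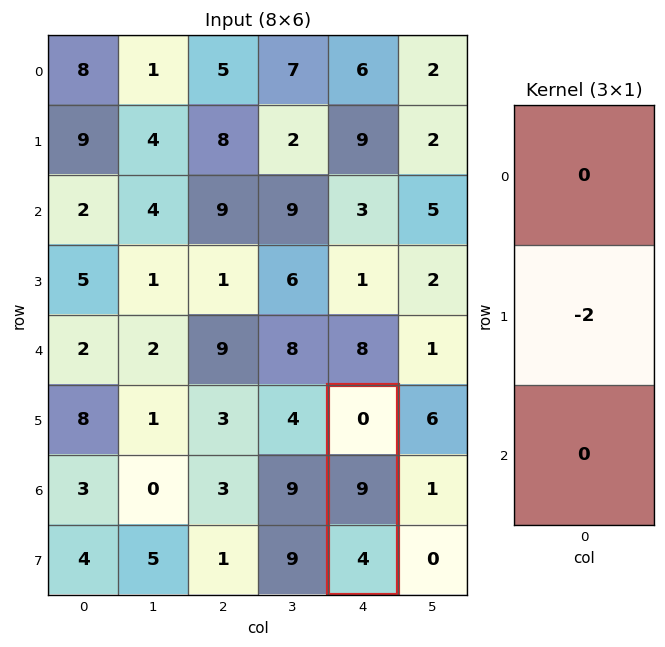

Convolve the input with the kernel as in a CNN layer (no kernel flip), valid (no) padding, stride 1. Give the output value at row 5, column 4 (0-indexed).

-18

The receptive field on the input at this output position is [0 / 9 / 4]. Elementwise product with the kernel and sum: 9·-2.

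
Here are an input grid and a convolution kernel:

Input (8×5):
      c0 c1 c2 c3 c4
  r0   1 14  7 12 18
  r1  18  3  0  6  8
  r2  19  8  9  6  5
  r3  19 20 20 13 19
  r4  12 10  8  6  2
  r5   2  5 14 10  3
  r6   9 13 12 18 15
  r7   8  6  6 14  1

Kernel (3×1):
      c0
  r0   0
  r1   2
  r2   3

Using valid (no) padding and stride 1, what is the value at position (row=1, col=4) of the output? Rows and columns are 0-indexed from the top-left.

The receptive field on the input at this output position is [8 / 5 / 19]. Elementwise product with the kernel and sum: 5·2 + 19·3.

67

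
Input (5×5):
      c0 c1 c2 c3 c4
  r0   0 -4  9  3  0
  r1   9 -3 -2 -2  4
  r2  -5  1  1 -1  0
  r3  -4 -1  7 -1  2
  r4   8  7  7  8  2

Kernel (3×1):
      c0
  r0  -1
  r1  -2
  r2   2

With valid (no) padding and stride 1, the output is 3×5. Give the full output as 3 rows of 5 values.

Output[0,0]: The receptive field on the input at this output position is [0 / 9 / -5]. Elementwise product with the kernel and sum: 0·-1 + 9·-2 + -5·2.
Output[0,1]: The receptive field on the input at this output position is [-4 / -3 / 1]. Elementwise product with the kernel and sum: -4·-1 + -3·-2 + 1·2.

-28 12 -3 -1 -8
-7 -1 14 2 0
29 15 -1 19 0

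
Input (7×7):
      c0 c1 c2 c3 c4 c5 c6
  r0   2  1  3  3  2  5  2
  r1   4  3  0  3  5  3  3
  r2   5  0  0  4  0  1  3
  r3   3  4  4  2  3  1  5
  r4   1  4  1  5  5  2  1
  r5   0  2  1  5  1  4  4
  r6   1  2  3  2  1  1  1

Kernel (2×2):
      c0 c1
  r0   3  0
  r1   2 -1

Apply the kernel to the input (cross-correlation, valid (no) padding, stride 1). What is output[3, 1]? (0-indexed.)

The receptive field on the input at this output position is [4 4 / 4 1]. Elementwise product with the kernel and sum: 4·3 + 4·2 + 1·-1.

19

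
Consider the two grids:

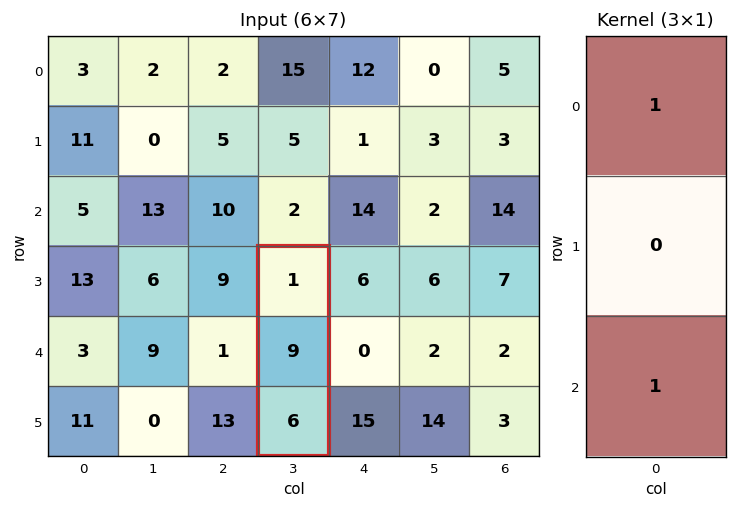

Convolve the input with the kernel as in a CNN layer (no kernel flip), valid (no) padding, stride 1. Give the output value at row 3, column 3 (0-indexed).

7

The receptive field on the input at this output position is [1 / 9 / 6]. Elementwise product with the kernel and sum: 1·1 + 6·1.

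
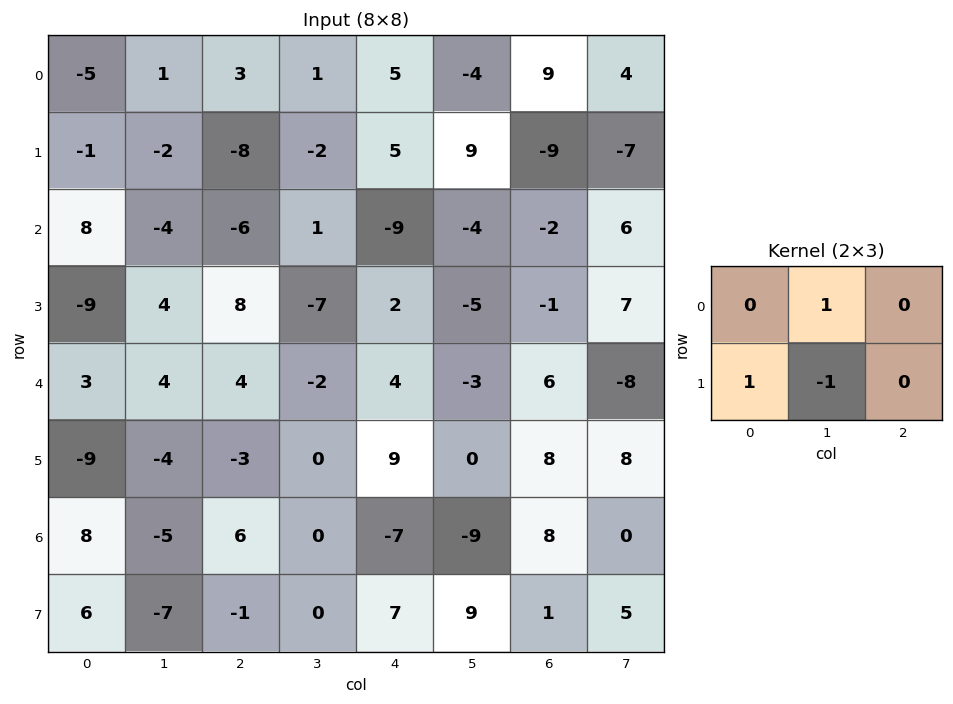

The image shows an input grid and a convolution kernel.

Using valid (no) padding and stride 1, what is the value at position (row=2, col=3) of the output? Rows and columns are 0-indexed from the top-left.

-18

The receptive field on the input at this output position is [1 -9 -4 / -7 2 -5]. Elementwise product with the kernel and sum: -9·1 + -7·1 + 2·-1.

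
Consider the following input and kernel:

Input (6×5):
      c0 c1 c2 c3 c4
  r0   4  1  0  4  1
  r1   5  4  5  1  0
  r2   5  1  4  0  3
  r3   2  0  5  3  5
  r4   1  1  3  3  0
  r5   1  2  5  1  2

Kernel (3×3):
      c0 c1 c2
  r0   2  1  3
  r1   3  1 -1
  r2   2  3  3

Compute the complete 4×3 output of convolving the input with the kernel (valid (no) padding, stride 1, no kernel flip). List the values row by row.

48 44 40
60 47 54
38 28 45
43 39 59

Output[0,0]: The receptive field on the input at this output position is [4 1 0 / 5 4 5 / 5 1 4]. Elementwise product with the kernel and sum: 4·2 + 1·1 + 0·3 + 5·3 + 4·1 + 5·-1 + 5·2 + 1·3 + 4·3.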